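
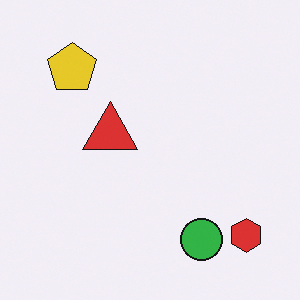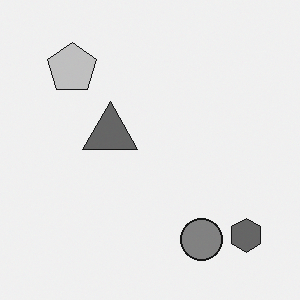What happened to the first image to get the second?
This is the original image converted to grayscale.

All color is removed — every shape is now a shade of grey.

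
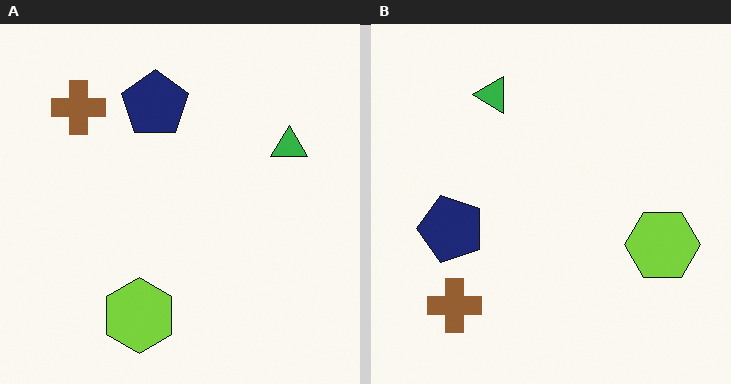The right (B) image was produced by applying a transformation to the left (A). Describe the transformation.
The image was rotated 90° counter-clockwise.

The brown cross sits in the top-left of the left (A) image and the bottom-left of the right (B) — consistent with a whole-image 90° counter-clockwise rotation.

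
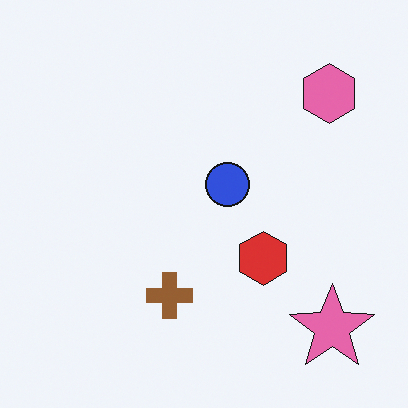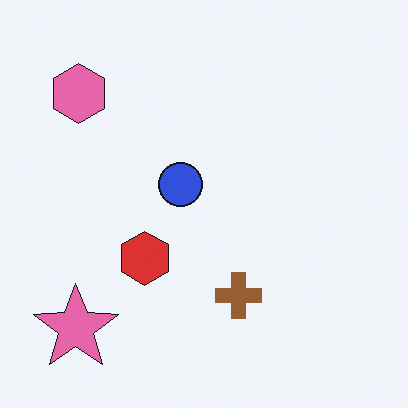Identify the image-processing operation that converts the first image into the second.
Flipped horizontally (left ↔ right).

The pink star is in the bottom-right of the first image and the bottom-left of the second — shapes on opposite sides of the vertical midline have swapped in a mirror flip.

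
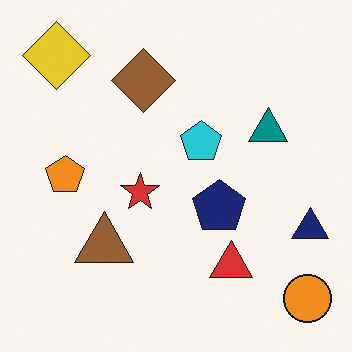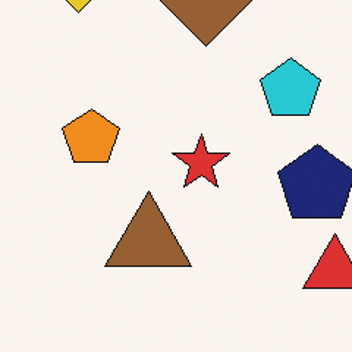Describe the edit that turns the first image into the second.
This is the original image cropped to a modestly smaller region and rescaled.

The visible shapes are larger and the field of view is narrower; shapes near the original edges may be partly or wholly outside the frame — a crop-and-rescale.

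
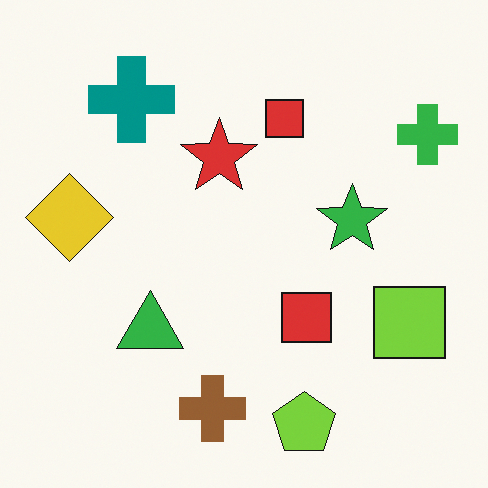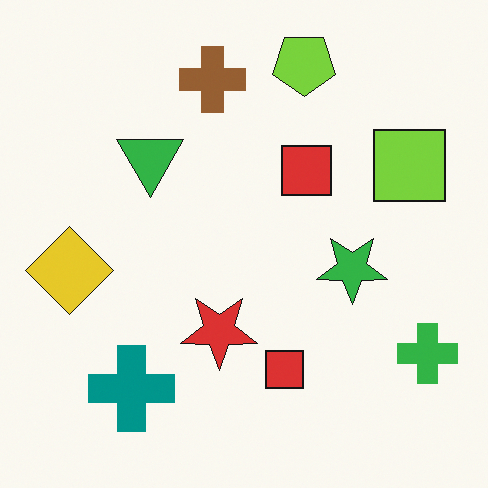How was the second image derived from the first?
Flipped vertically (top ↔ bottom).

The lime pentagon is in the bottom of the first image and the top of the second — shapes on opposite sides of the horizontal midline have swapped in a mirror flip.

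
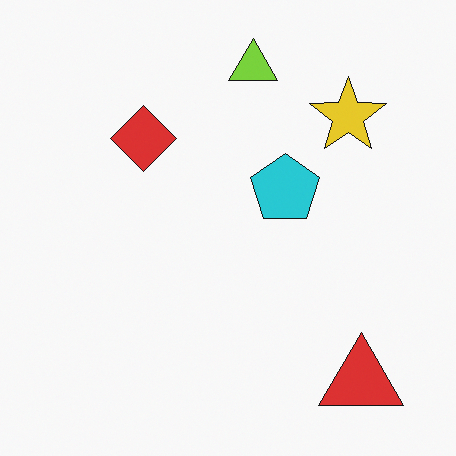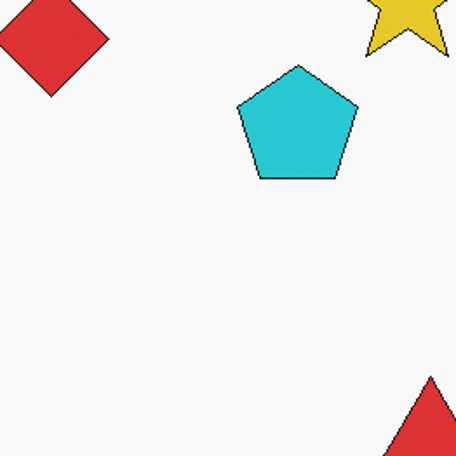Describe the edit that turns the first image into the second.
The transformation is: cropped to a noticeably smaller region and rescaled.

The visible shapes are larger and the field of view is narrower; shapes near the original edges may be partly or wholly outside the frame — a crop-and-rescale.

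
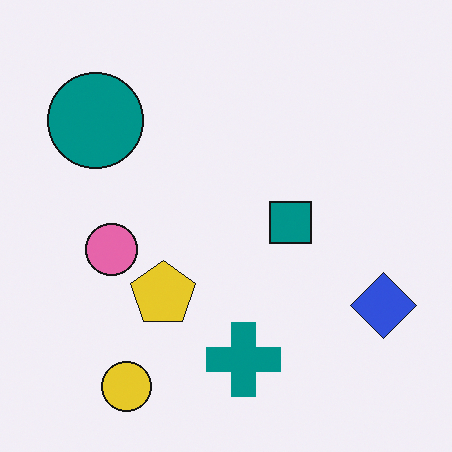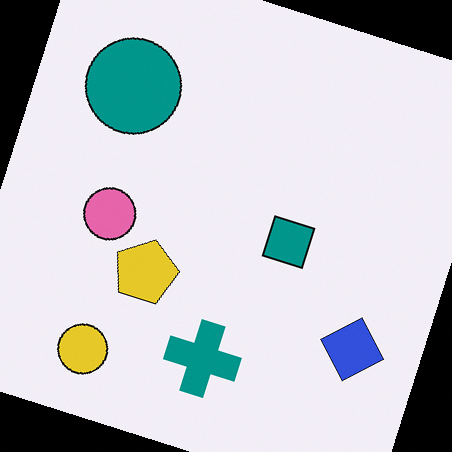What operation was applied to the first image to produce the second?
The second image is the first rotated clockwise by a clearly visible amount.

Every shape is tilted by the same angle and the image corners show triangular fill wedges — a whole-image rotation by a non-right angle.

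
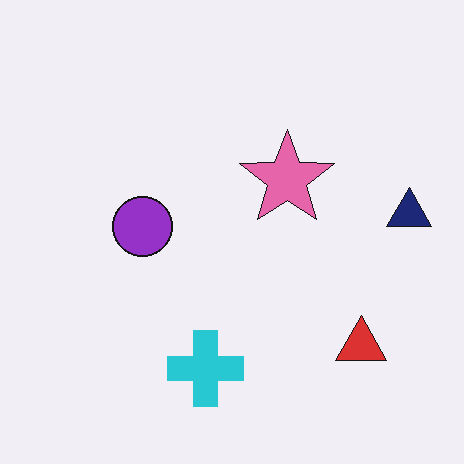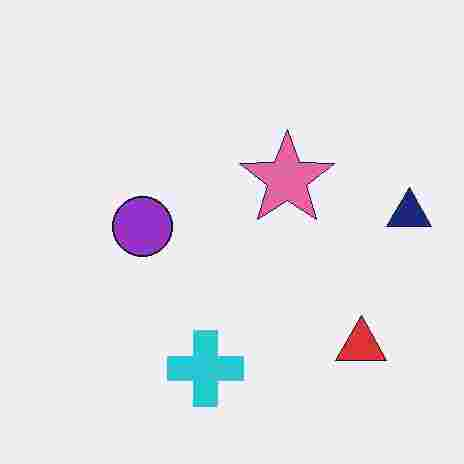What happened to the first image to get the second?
This is the original image degraded with heavy JPEG compression.

Blocky 8×8 compression artifacts appear around shape edges and the flat background shows ringing — characteristic JPEG degradation.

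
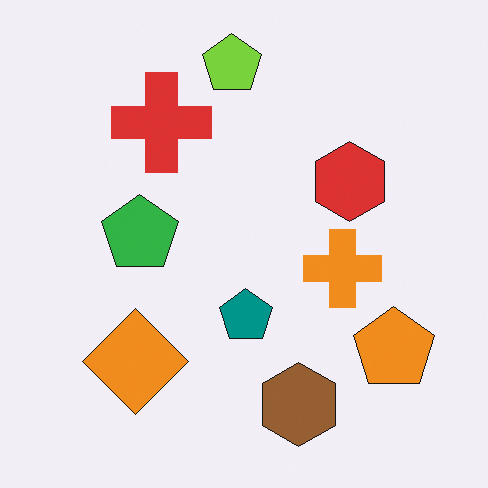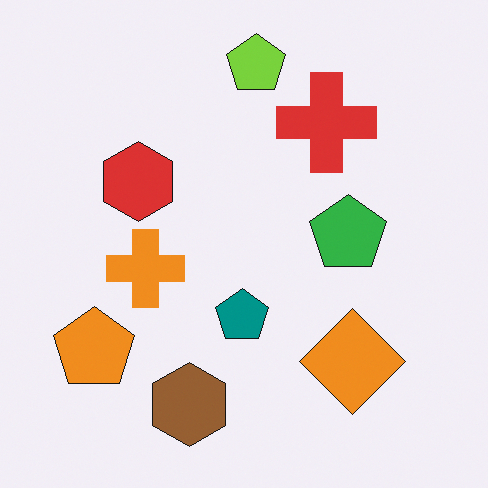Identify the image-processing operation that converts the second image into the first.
The transformation is: flipped horizontally (left ↔ right).

The orange pentagon is in the bottom-left of the second image and the bottom-right of the first — shapes on opposite sides of the vertical midline have swapped in a mirror flip.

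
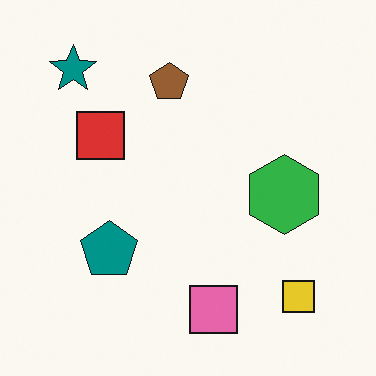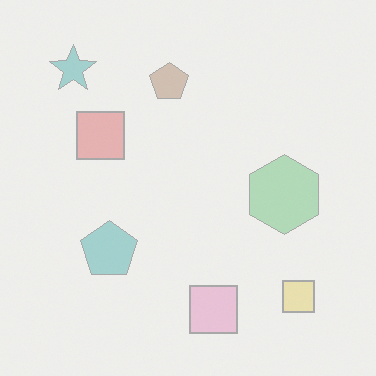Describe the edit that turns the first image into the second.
The transformation is: washed out (contrast reduced).

Tones are pushed toward mid-grey across the whole image — a global contrast change.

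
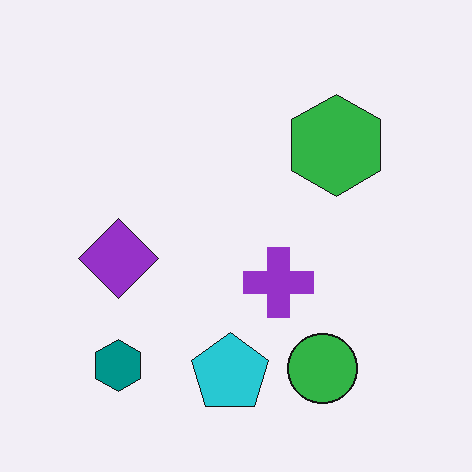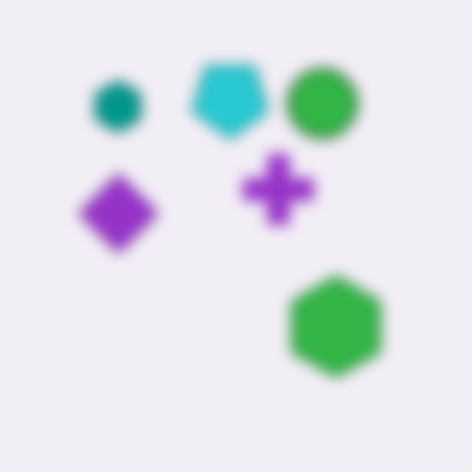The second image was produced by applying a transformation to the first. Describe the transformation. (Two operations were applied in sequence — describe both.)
This is the original image flipped vertically (top ↔ bottom), then strongly gaussian-blurred.

The cyan pentagon is in the bottom of the first image and the top of the second — shapes on opposite sides of the horizontal midline have swapped in a mirror flip. Shape edges and outlines are uniformly softened across the whole image.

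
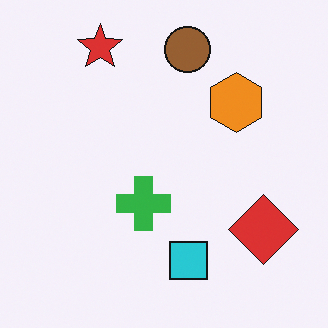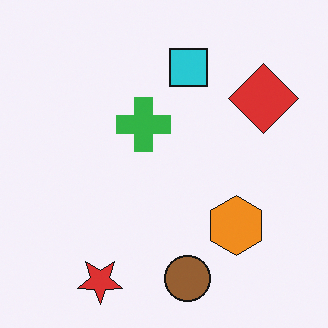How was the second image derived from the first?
This is the original image flipped vertically (top ↔ bottom).

The red star is in the top-left of the first image and the bottom-left of the second — shapes on opposite sides of the horizontal midline have swapped in a mirror flip.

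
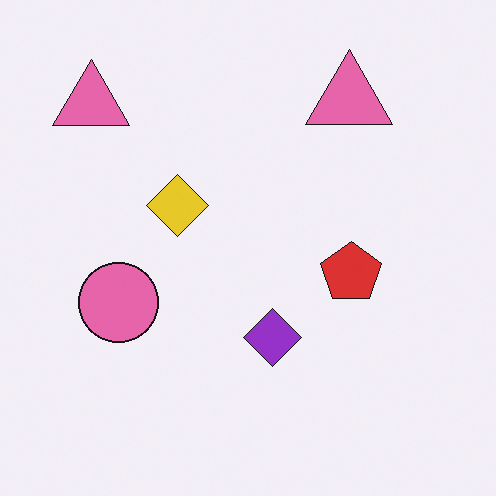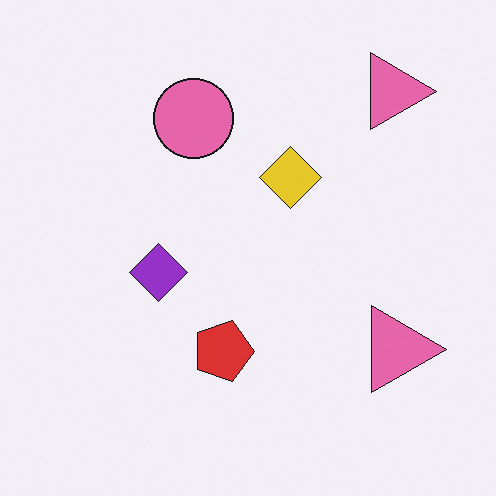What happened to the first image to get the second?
The image was rotated 90° clockwise.

The pink circle sits in the left of the first image and the top of the second — consistent with a whole-image 90° clockwise rotation.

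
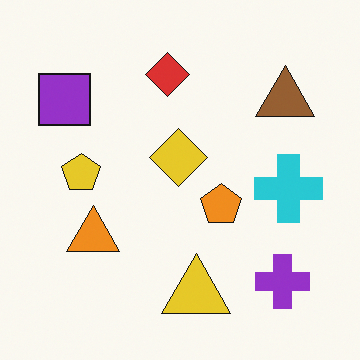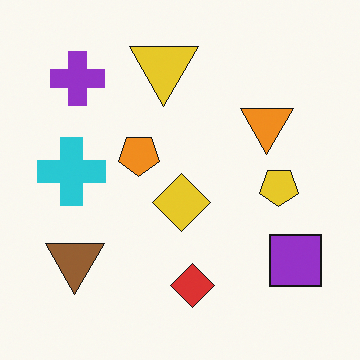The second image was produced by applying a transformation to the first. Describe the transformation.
The transformation is: rotated 180°.

The purple cross sits in the bottom-right of the first image and the top-left of the second — consistent with a whole-image 180° rotation.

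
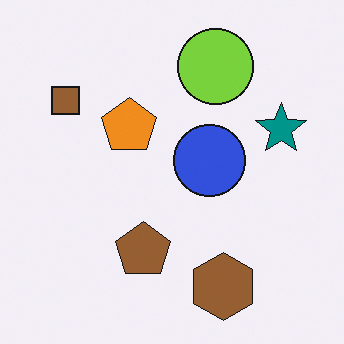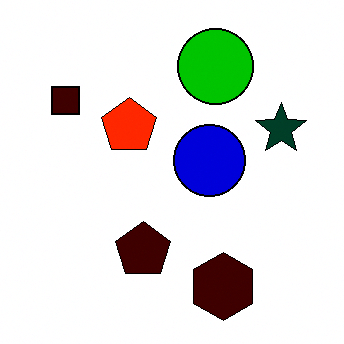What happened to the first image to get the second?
This is the original image boosted in contrast.

Tones are pushed away from mid-grey across the whole image — a global contrast change.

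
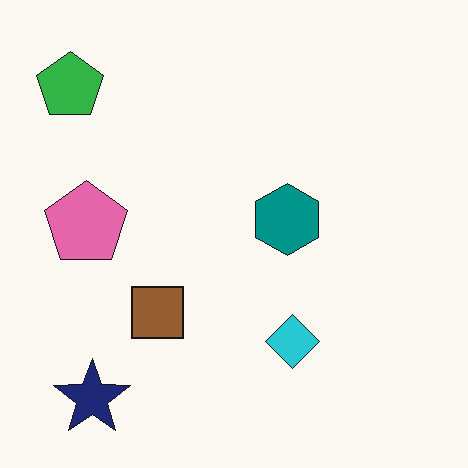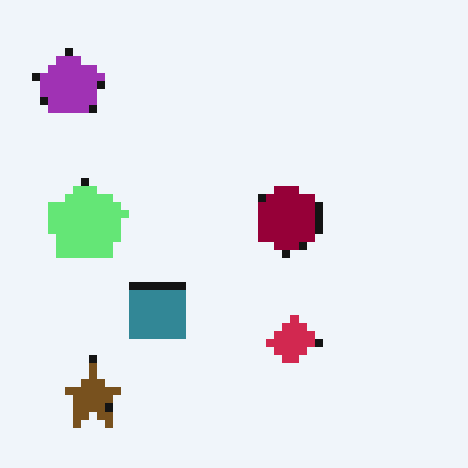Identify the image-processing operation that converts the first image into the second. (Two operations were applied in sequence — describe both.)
This is the original image pixelated into visible square blocks, then hue-shifted through roughly half the color wheel.

Shapes are reduced to large square blocks; fine edges and outlines are lost — a downscale-then-upscale (mosaic) effect. Every shape's color has rotated by the same amount around the hue wheel — a uniform hue shift.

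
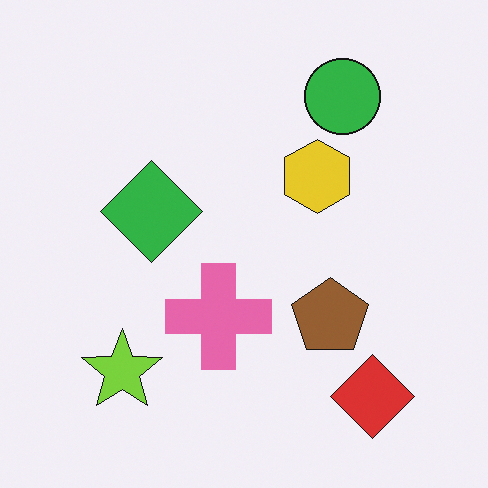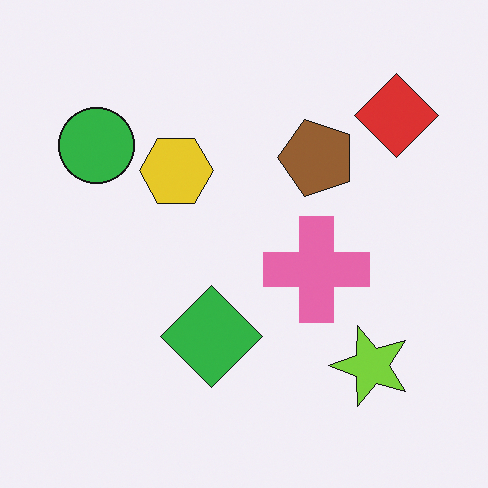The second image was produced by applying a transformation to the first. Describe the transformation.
The image was rotated 90° counter-clockwise.

The red diamond sits in the bottom-right of the first image and the top-right of the second — consistent with a whole-image 90° counter-clockwise rotation.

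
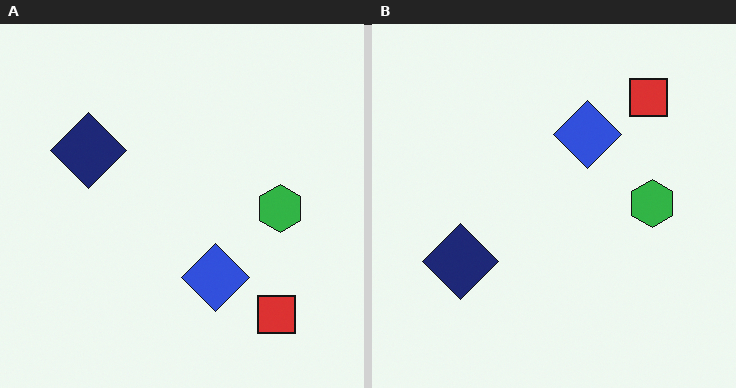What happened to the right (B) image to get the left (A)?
Flipped vertically (top ↔ bottom).

The red square is in the top-right of the right (B) image and the bottom-right of the left (A) — shapes on opposite sides of the horizontal midline have swapped in a mirror flip.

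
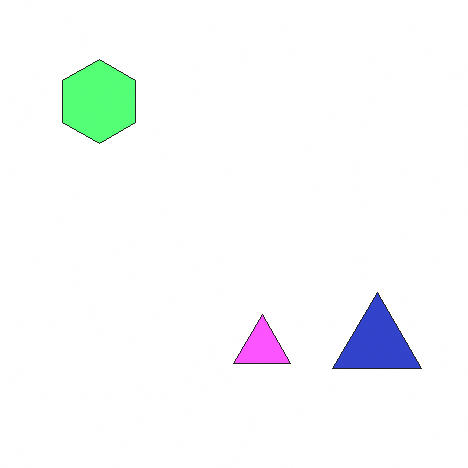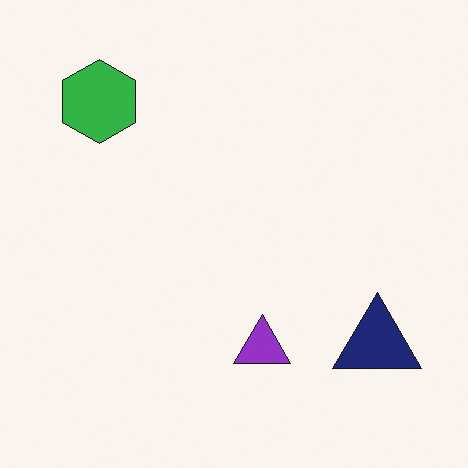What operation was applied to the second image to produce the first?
Substantially brightened.

Every pixel — background and shapes alike — is uniformly brightened.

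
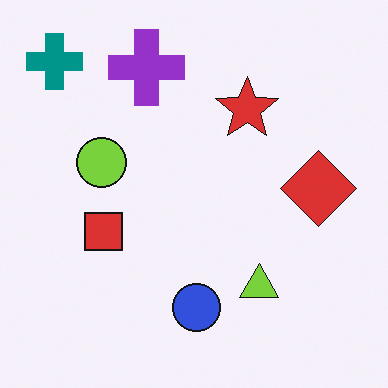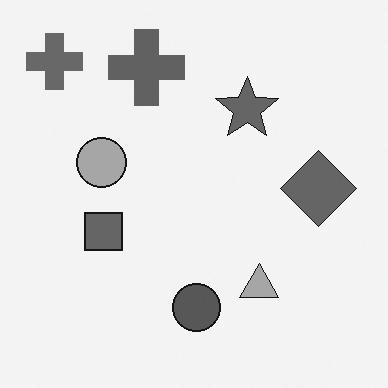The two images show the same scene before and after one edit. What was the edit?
This is the original image converted to grayscale.

All color is removed — every shape is now a shade of grey.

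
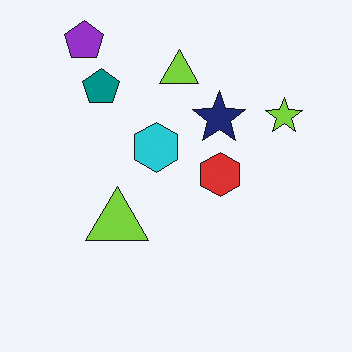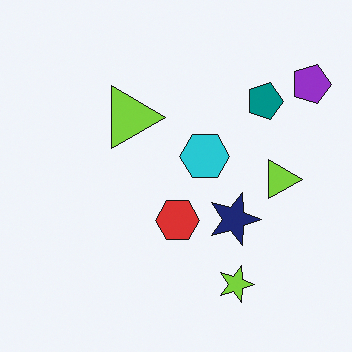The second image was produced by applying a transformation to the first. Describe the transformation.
The second image is the first rotated 90° clockwise.

The purple pentagon sits in the top-left of the first image and the top-right of the second — consistent with a whole-image 90° clockwise rotation.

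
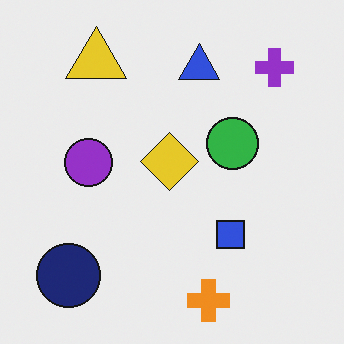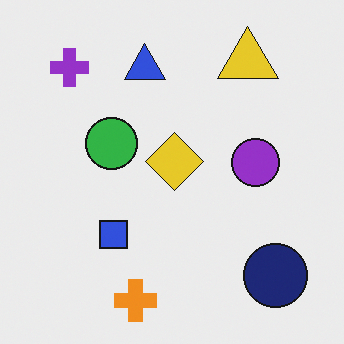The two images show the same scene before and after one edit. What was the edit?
The transformation is: flipped horizontally (left ↔ right).

The navy circle is in the bottom-left of the first image and the bottom-right of the second — shapes on opposite sides of the vertical midline have swapped in a mirror flip.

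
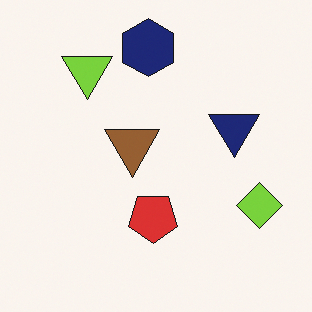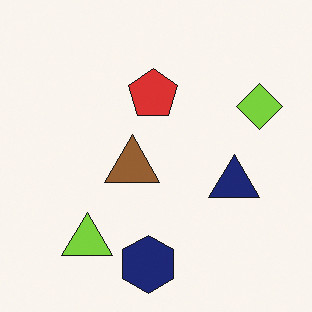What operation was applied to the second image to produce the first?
The image was flipped vertically (top ↔ bottom).

The navy hexagon is in the bottom of the second image and the top of the first — shapes on opposite sides of the horizontal midline have swapped in a mirror flip.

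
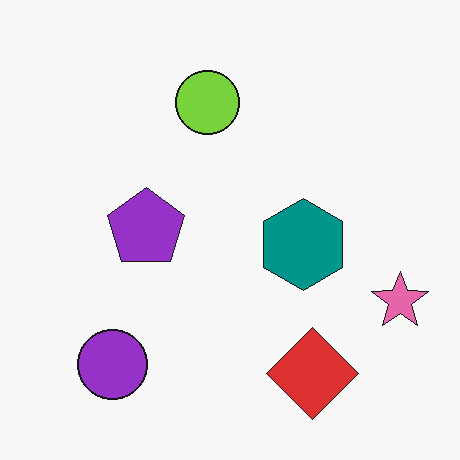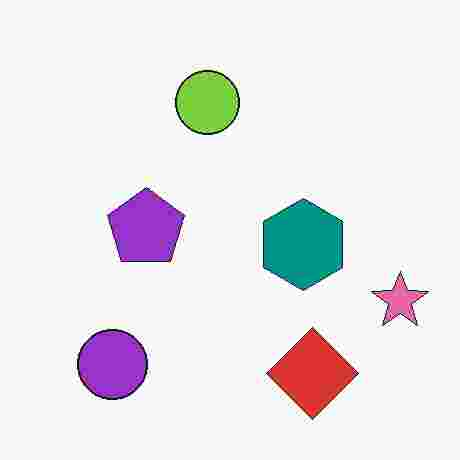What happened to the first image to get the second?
It was heavily JPEG-compressed with obvious blocking artifacts.

Blocky 8×8 compression artifacts appear around shape edges and the flat background shows ringing — characteristic JPEG degradation.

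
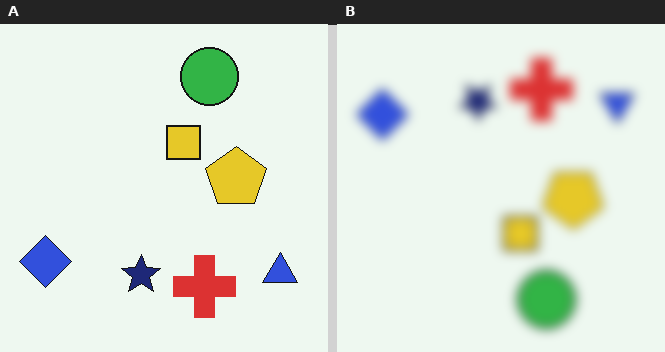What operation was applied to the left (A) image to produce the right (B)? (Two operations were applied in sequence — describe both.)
Flipped vertically (top ↔ bottom), then heavily blurred.

The green circle is in the top of the left (A) image and the bottom of the right (B) — shapes on opposite sides of the horizontal midline have swapped in a mirror flip. Shape edges and outlines are uniformly softened across the whole image.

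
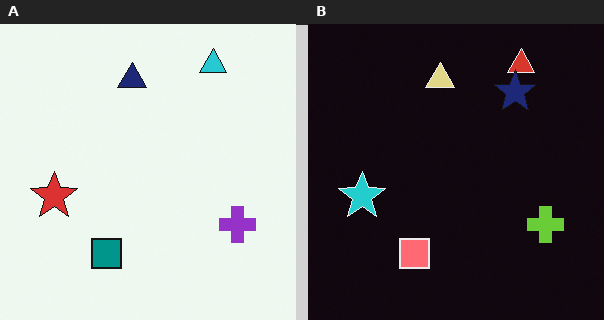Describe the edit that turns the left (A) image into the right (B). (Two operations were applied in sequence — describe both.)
The transformation is: color-inverted (negative), then overlaid with an additional navy star.

The light background has become dark and every shape's color is its complement — a photographic negative. A navy star appears in the right (B) image that is absent from the left (A).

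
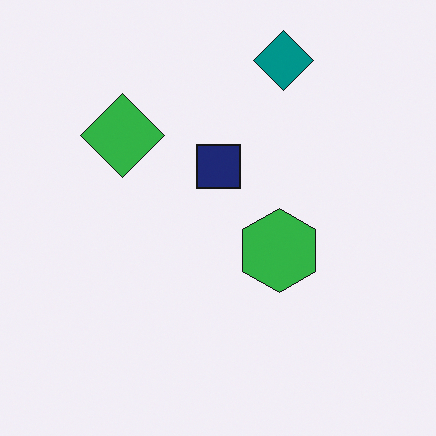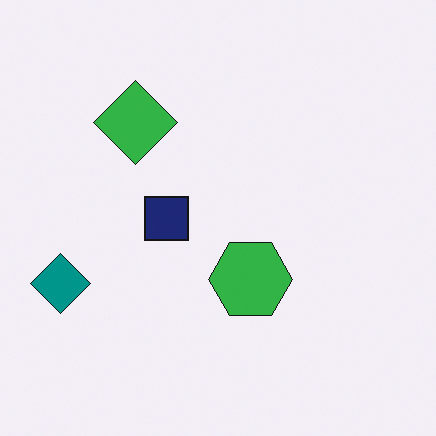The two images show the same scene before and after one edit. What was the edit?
The second image is the first transposed (reflected across the top-left ↔ bottom-right diagonal).

Shapes have swapped their row and column positions — what was in the top-right is now in the bottom-left — a diagonal reflection.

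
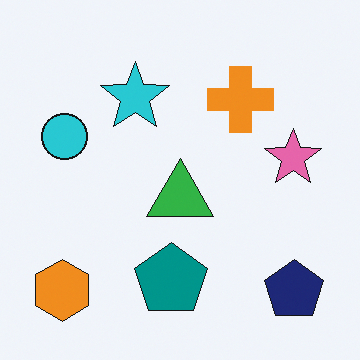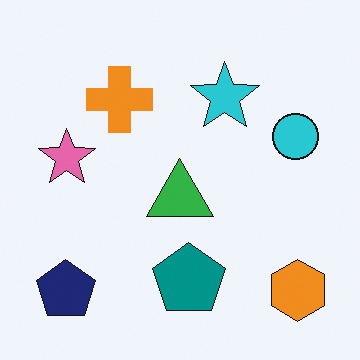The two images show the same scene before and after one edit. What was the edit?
The image was flipped horizontally (left ↔ right).

The orange hexagon is in the bottom-left of the first image and the bottom-right of the second — shapes on opposite sides of the vertical midline have swapped in a mirror flip.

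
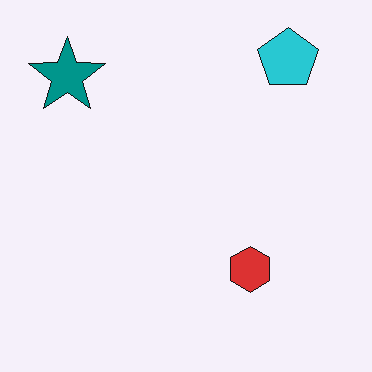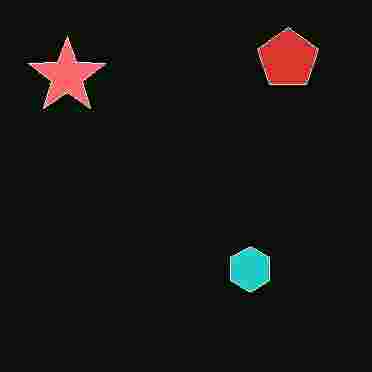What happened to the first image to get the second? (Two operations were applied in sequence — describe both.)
The image was degraded with heavy JPEG compression, then color-inverted (negative).

Blocky 8×8 compression artifacts appear around shape edges and the flat background shows ringing — characteristic JPEG degradation. The light background has become dark and every shape's color is its complement — a photographic negative.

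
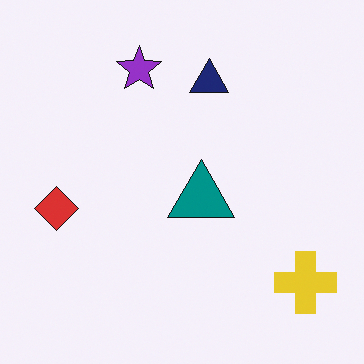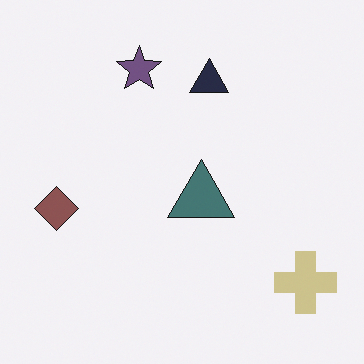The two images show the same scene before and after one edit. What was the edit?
The transformation is: made much more muted (saturation change).

All colors are more muted and greyish — a global saturation change.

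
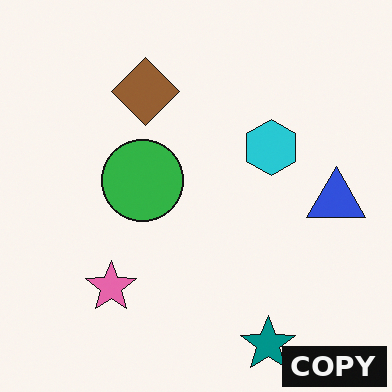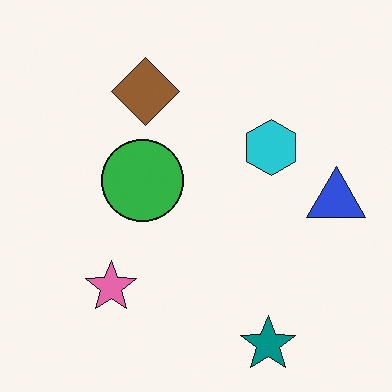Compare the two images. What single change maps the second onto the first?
This is the original image watermarked with the text "COPY" in the lower-right corner.

A dark label reading "COPY" appears in the lower-right corner.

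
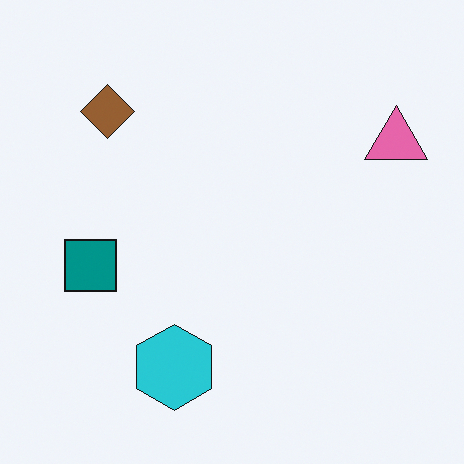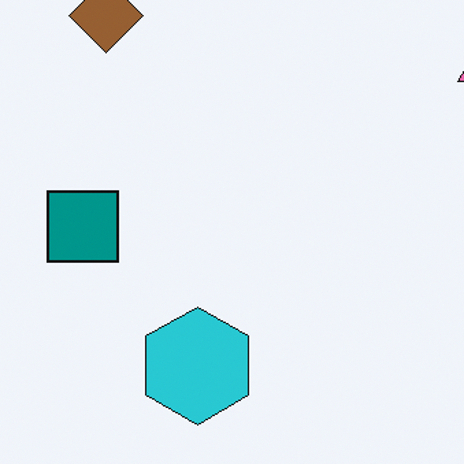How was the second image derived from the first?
The image was cropped slightly and scaled back up.

The visible shapes are larger and the field of view is narrower; shapes near the original edges may be partly or wholly outside the frame — a crop-and-rescale.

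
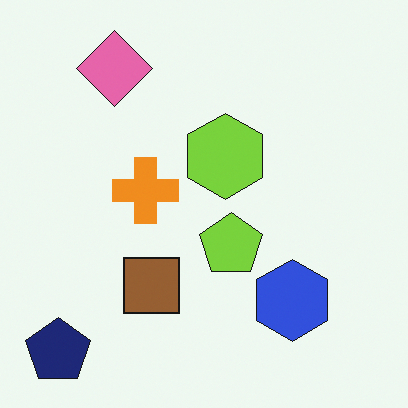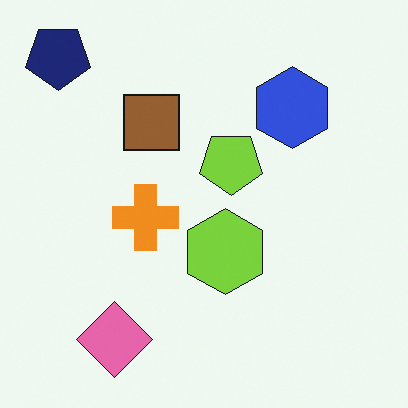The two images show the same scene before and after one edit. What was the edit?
This is the original image flipped vertically (top ↔ bottom).

The navy pentagon is in the bottom-left of the first image and the top-left of the second — shapes on opposite sides of the horizontal midline have swapped in a mirror flip.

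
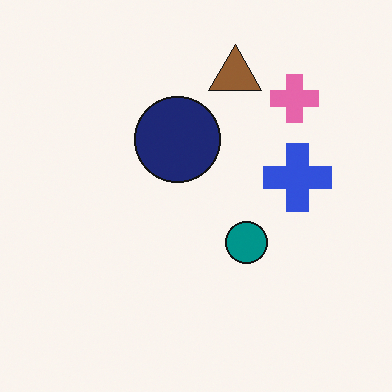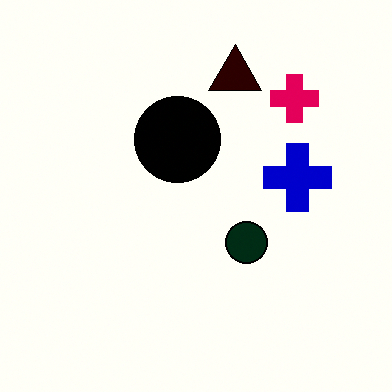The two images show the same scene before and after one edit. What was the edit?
The image was boosted in contrast.

Tones are pushed away from mid-grey across the whole image — a global contrast change.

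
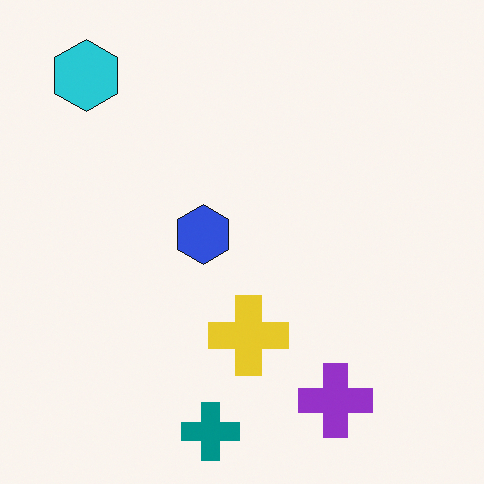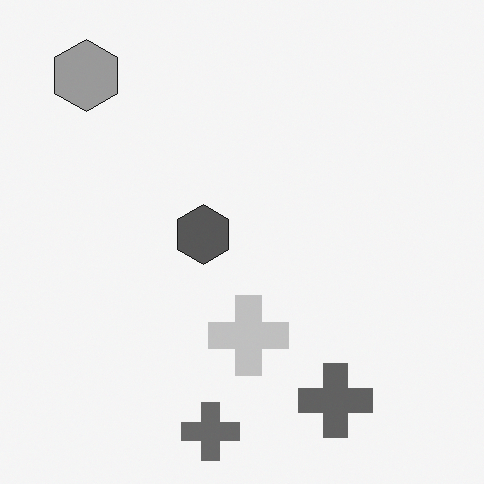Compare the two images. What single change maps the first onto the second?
The transformation is: converted to grayscale.

All color is removed — every shape is now a shade of grey.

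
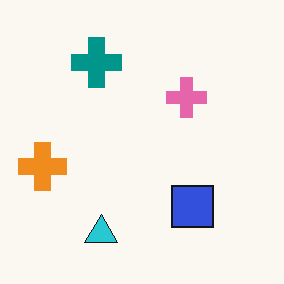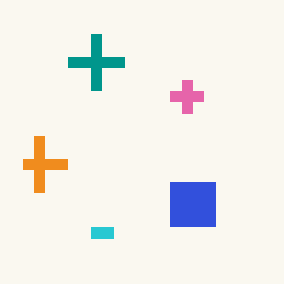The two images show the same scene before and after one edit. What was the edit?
This is the original image heavily pixelated into large blocks.

Shapes are reduced to large square blocks; fine edges and outlines are lost — a downscale-then-upscale (mosaic) effect.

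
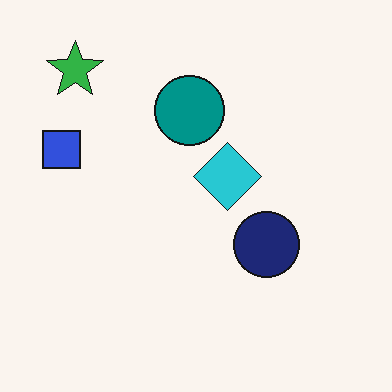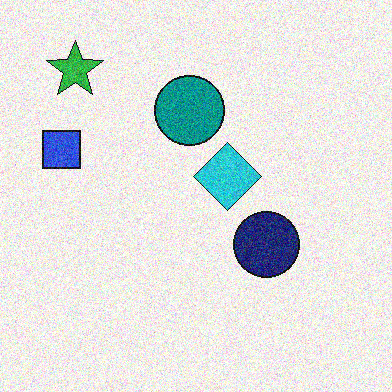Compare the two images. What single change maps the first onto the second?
The second image is the first degraded with moderate additive noise.

Random speckle covers the whole image, including the flat background.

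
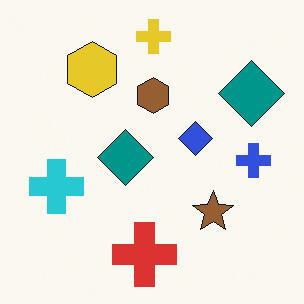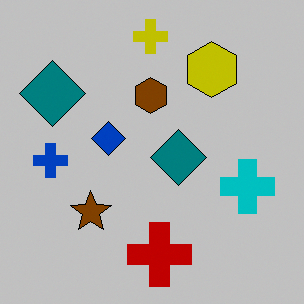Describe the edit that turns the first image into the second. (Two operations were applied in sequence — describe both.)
The transformation is: flipped horizontally (left ↔ right), then aggressively posterized.

The blue cross is in the right of the first image and the left of the second — shapes on opposite sides of the vertical midline have swapped in a mirror flip. Each flat color has snapped to a coarser quantized level — most visibly, the near-white background has dropped to a flat grey.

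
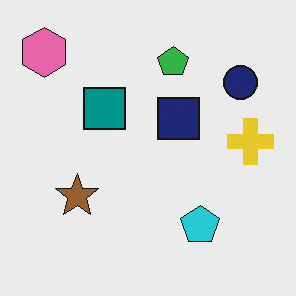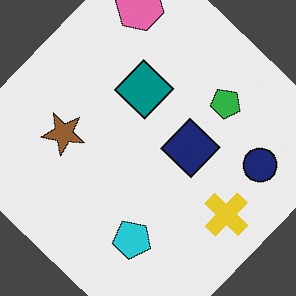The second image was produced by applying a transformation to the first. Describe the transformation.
Rotated clockwise by a large amount — several tens of degrees.

Every shape is tilted by the same angle and the image corners show triangular fill wedges — a whole-image rotation by a non-right angle.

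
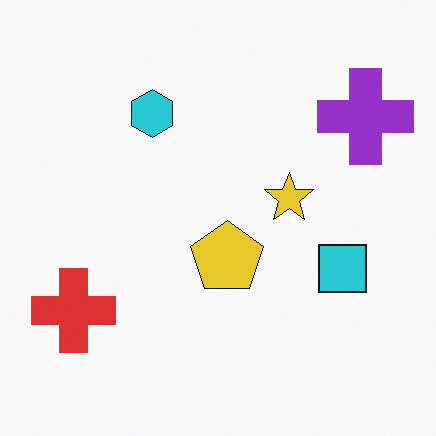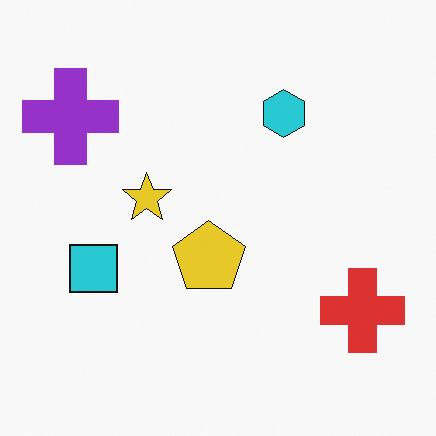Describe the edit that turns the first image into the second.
It was flipped horizontally (left ↔ right).

The purple cross is in the top-right of the first image and the top-left of the second — shapes on opposite sides of the vertical midline have swapped in a mirror flip.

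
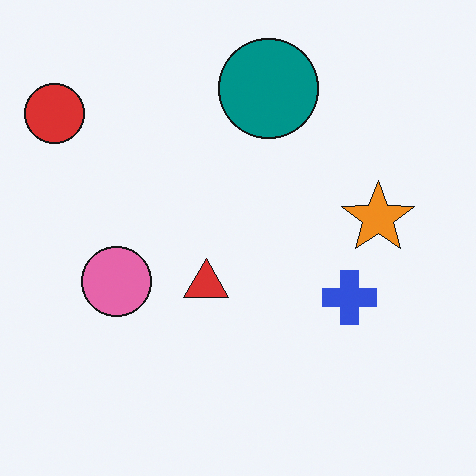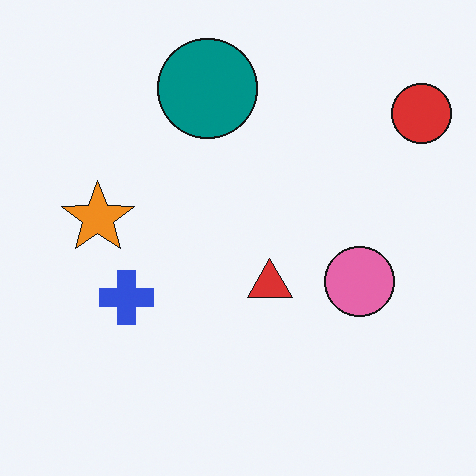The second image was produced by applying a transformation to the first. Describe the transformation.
This is the original image flipped horizontally (left ↔ right).

The red circle is in the top-left of the first image and the top-right of the second — shapes on opposite sides of the vertical midline have swapped in a mirror flip.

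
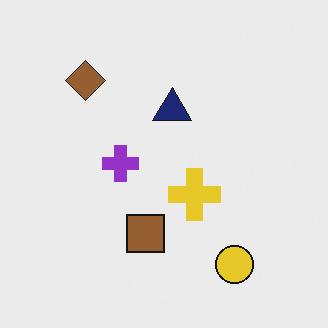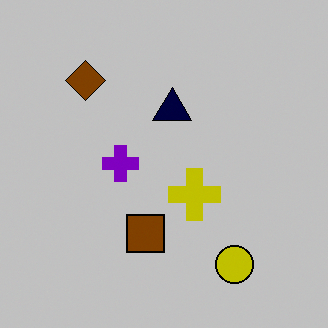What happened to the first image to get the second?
Heavily posterized to just a handful of flat colors.

Each flat color has snapped to a coarser quantized level — most visibly, the near-white background has dropped to a flat grey.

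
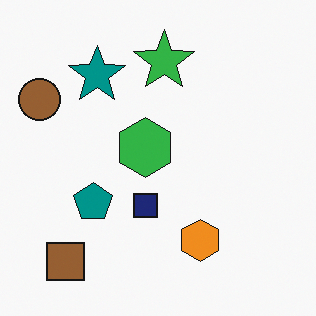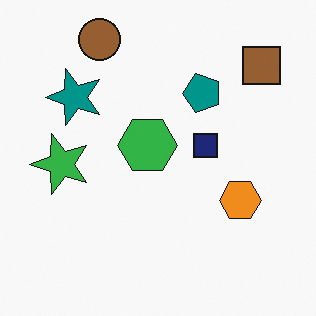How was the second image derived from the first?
The image was transposed (reflected across the top-left ↔ bottom-right diagonal).

Shapes have swapped their row and column positions — what was in the top-right is now in the bottom-left — a diagonal reflection.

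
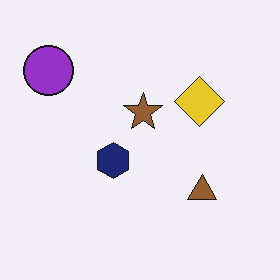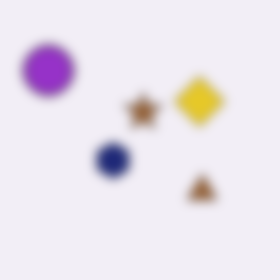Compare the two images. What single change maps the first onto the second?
The second image is the first strongly gaussian-blurred.

Shape edges and outlines are uniformly softened across the whole image.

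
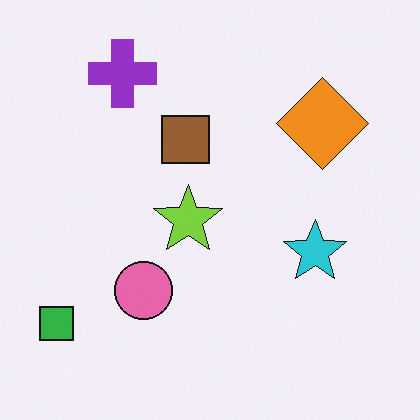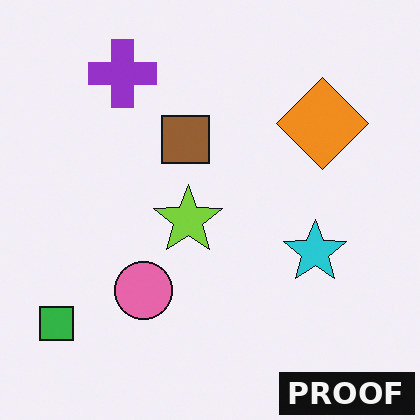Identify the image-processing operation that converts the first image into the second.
The transformation is: watermarked with the text "PROOF" in the lower-right corner.

A dark label reading "PROOF" appears in the lower-right corner.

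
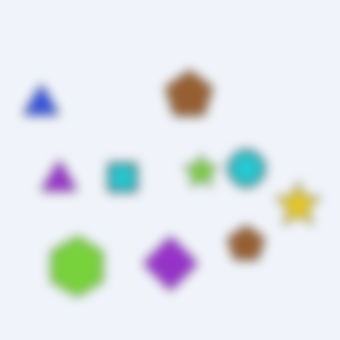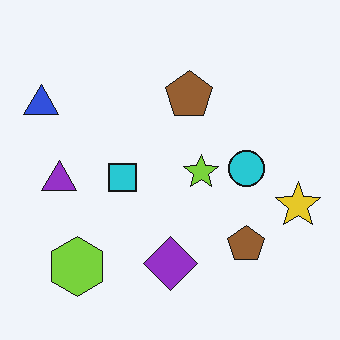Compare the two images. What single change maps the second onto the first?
The first image is the second heavily blurred.

Shape edges and outlines are uniformly softened across the whole image.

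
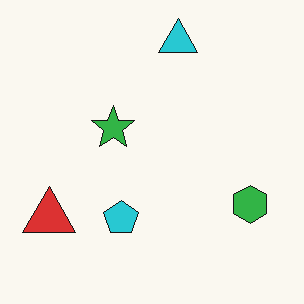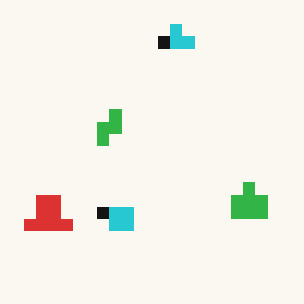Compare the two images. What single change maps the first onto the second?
The second image is the first heavily pixelated into large blocks.

Shapes are reduced to large square blocks; fine edges and outlines are lost — a downscale-then-upscale (mosaic) effect.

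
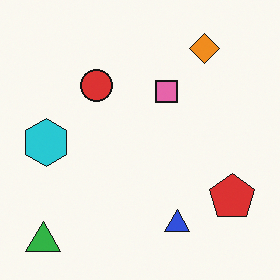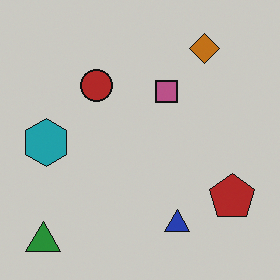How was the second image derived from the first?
This is the original image slightly darkened.

Every pixel — background and shapes alike — is uniformly darkened.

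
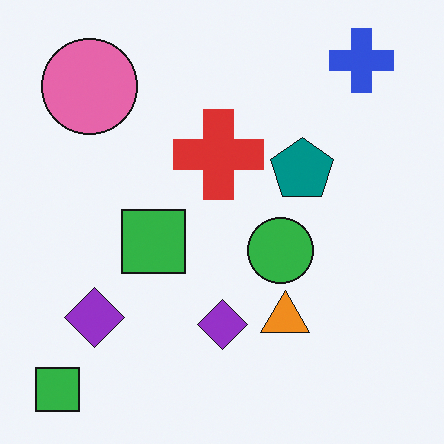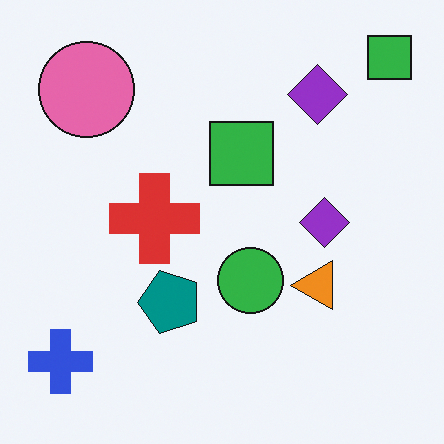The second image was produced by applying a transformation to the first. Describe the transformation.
This is the original image transposed (reflected across the top-left ↔ bottom-right diagonal).

Shapes have swapped their row and column positions — what was in the top-right is now in the bottom-left — a diagonal reflection.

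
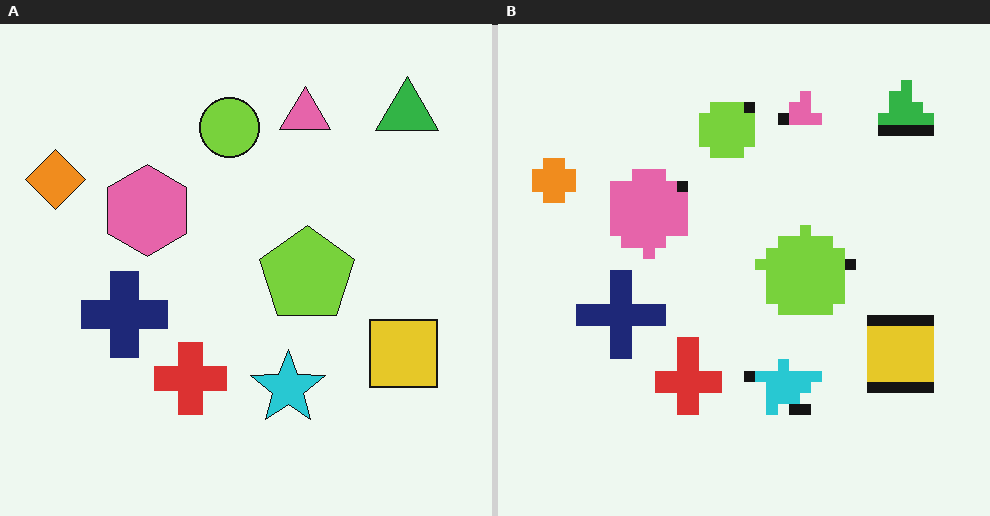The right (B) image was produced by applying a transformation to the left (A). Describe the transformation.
The right (B) image is the left (A) coarsely pixelated.

Shapes are reduced to large square blocks; fine edges and outlines are lost — a downscale-then-upscale (mosaic) effect.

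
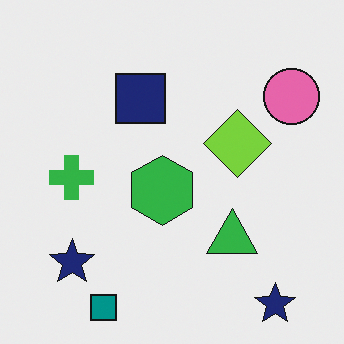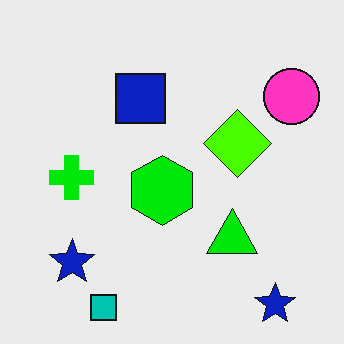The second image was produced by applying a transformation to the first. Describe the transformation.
The image was heavily oversaturated.

All colors are more vivid — a global saturation change.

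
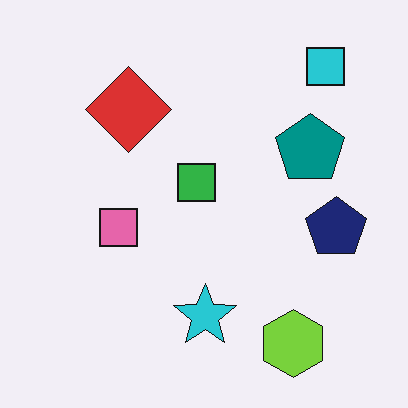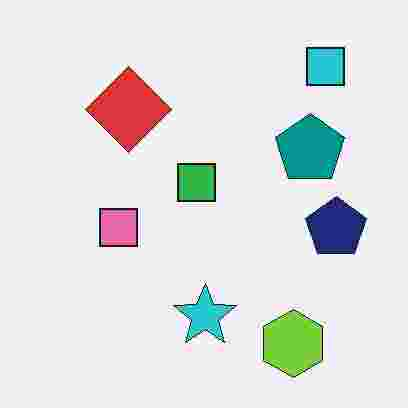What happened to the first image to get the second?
This is the original image heavily JPEG-compressed with obvious blocking artifacts.

Blocky 8×8 compression artifacts appear around shape edges and the flat background shows ringing — characteristic JPEG degradation.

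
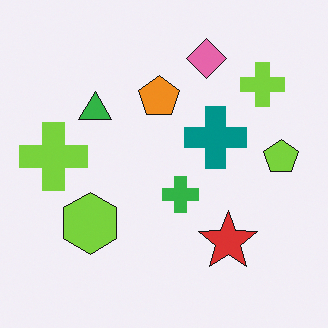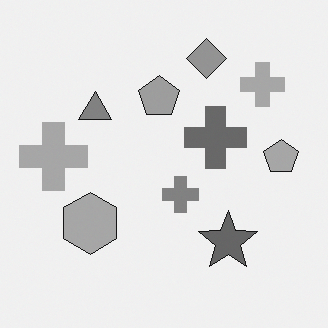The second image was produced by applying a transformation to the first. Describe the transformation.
It was converted to grayscale.

All color is removed — every shape is now a shade of grey.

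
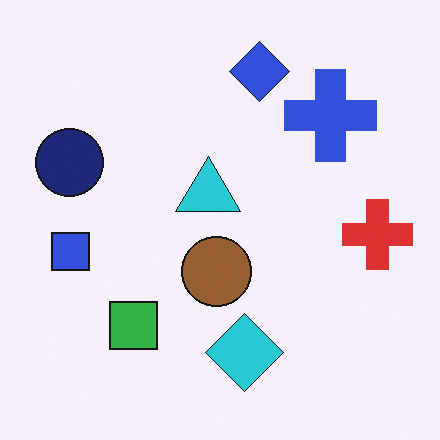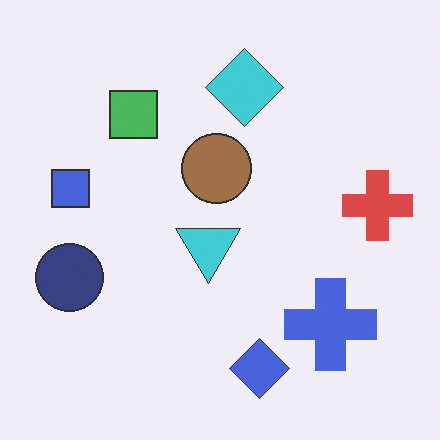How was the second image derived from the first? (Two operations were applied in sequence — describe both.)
It was flipped vertically (top ↔ bottom), then given slightly reduced contrast.

The blue diamond is in the top of the first image and the bottom of the second — shapes on opposite sides of the horizontal midline have swapped in a mirror flip. Tones are pushed toward mid-grey across the whole image — a global contrast change.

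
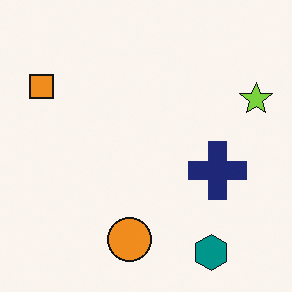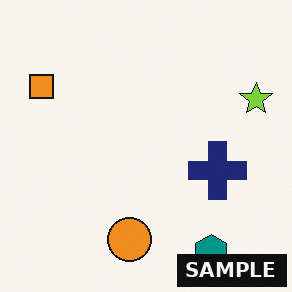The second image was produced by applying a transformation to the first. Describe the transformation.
The transformation is: watermarked with the text "SAMPLE" in the lower-right corner.

A dark label reading "SAMPLE" appears in the lower-right corner.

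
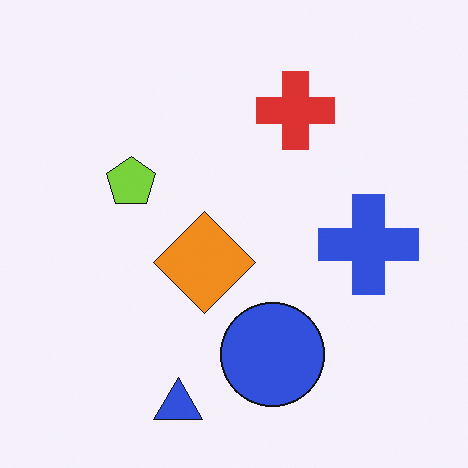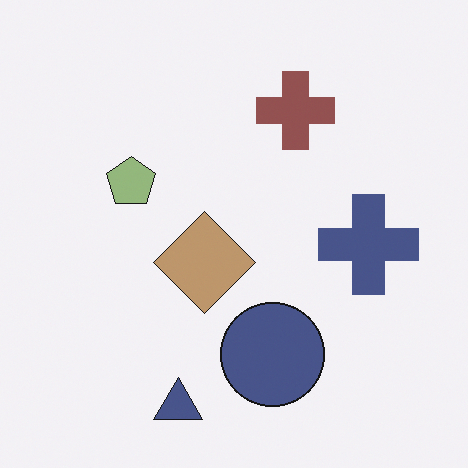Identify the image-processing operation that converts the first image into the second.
The image was made much more muted (saturation change).

All colors are more muted and greyish — a global saturation change.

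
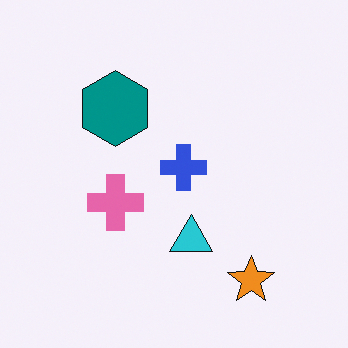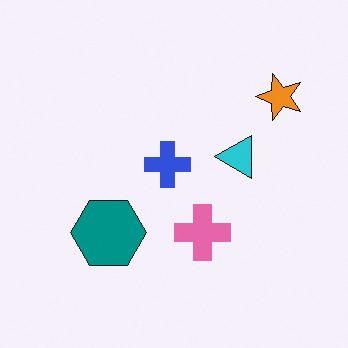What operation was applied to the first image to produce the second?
The second image is the first rotated 90° counter-clockwise.

The orange star sits in the bottom-right of the first image and the top-right of the second — consistent with a whole-image 90° counter-clockwise rotation.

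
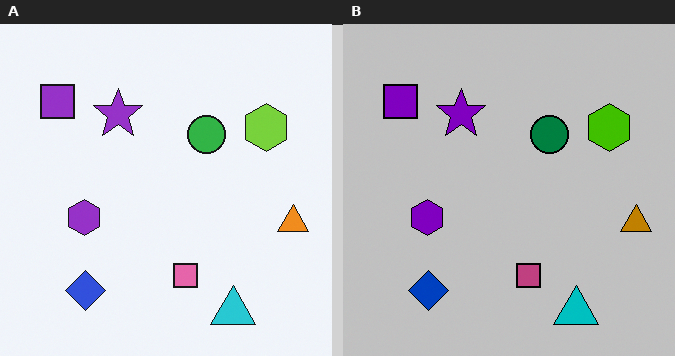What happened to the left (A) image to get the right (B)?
The right (B) image is the left (A) aggressively posterized.

Each flat color has snapped to a coarser quantized level — most visibly, the near-white background has dropped to a flat grey.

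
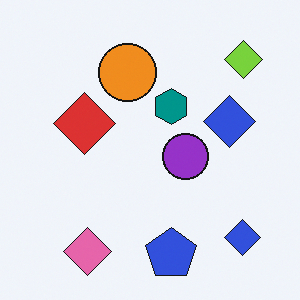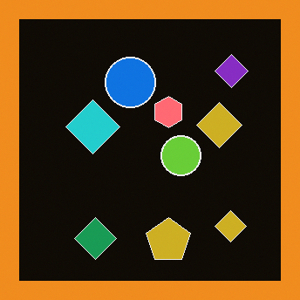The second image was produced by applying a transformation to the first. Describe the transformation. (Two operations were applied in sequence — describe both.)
Color-inverted (negative), then framed with a orange border.

The light background has become dark and every shape's color is its complement — a photographic negative. A solid orange frame runs around the edge of the second image, with the content slightly shrunk inside it.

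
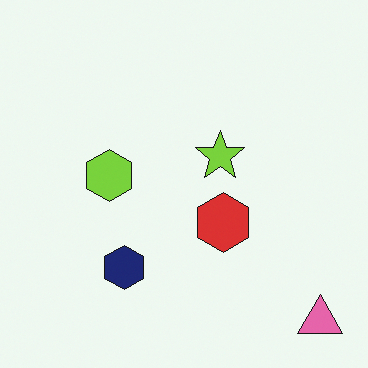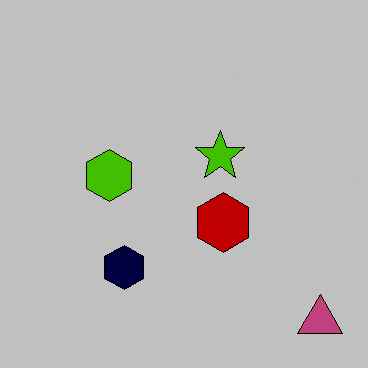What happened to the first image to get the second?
The image was heavily posterized to just a handful of flat colors.

Each flat color has snapped to a coarser quantized level — most visibly, the near-white background has dropped to a flat grey.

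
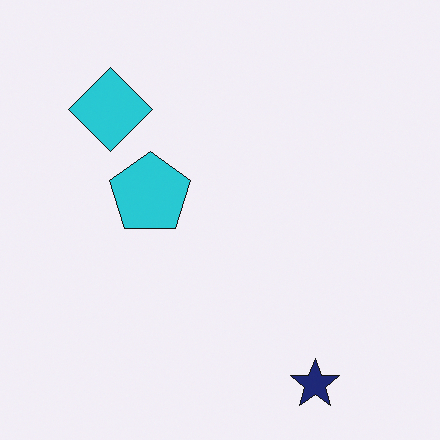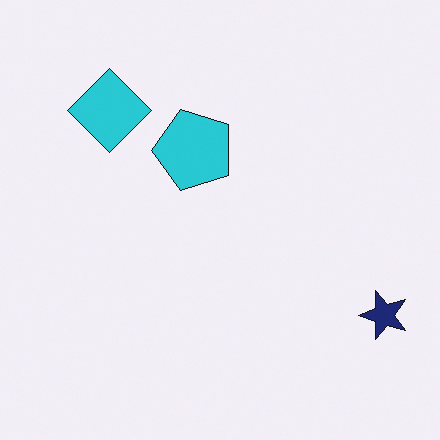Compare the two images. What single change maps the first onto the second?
It was transposed (reflected across the top-left ↔ bottom-right diagonal).

Shapes have swapped their row and column positions — what was in the top-right is now in the bottom-left — a diagonal reflection.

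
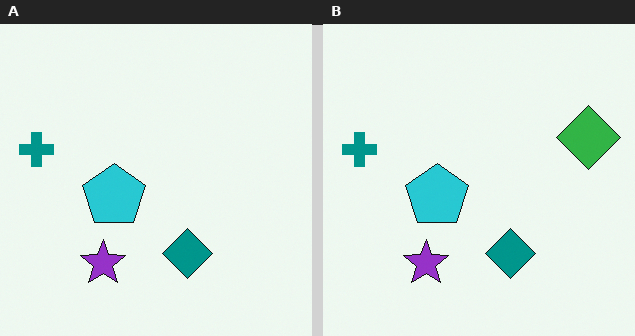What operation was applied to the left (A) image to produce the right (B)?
Overlaid with an additional green diamond.

A green diamond appears in the right (B) image that is absent from the left (A).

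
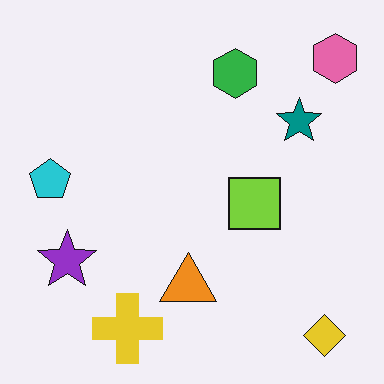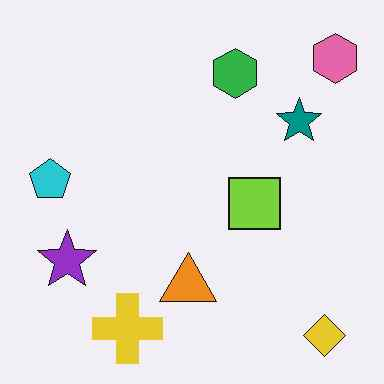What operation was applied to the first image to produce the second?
The second image is the first JPEG-compressed with visible artifacts.

Blocky 8×8 compression artifacts appear around shape edges and the flat background shows ringing — characteristic JPEG degradation.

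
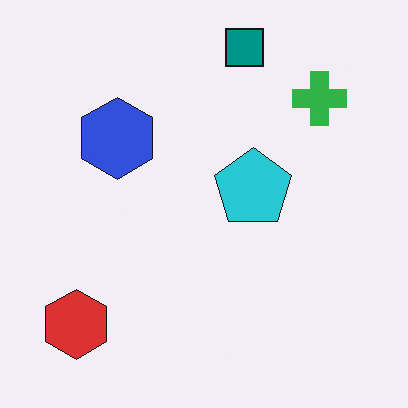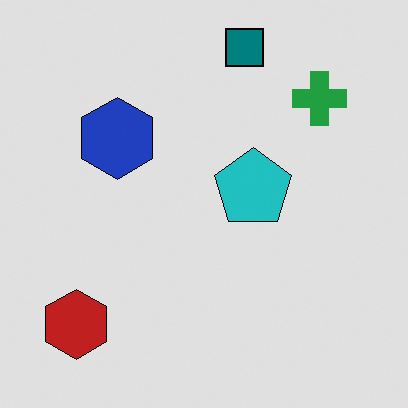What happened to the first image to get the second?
The image was moderately posterized.

Each flat color has snapped to a coarser quantized level — most visibly, the near-white background has dropped to a flat grey.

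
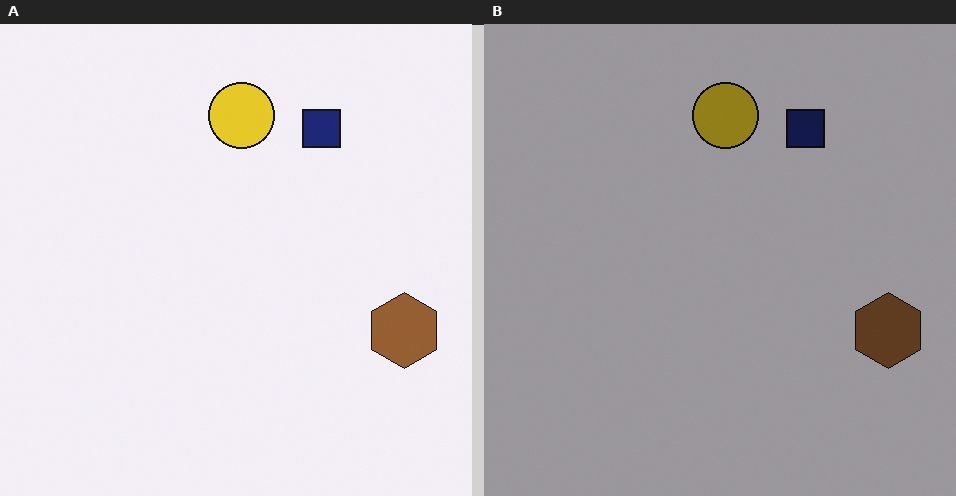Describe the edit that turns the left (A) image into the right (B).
The image was noticeably darkened.

Every pixel — background and shapes alike — is uniformly darkened.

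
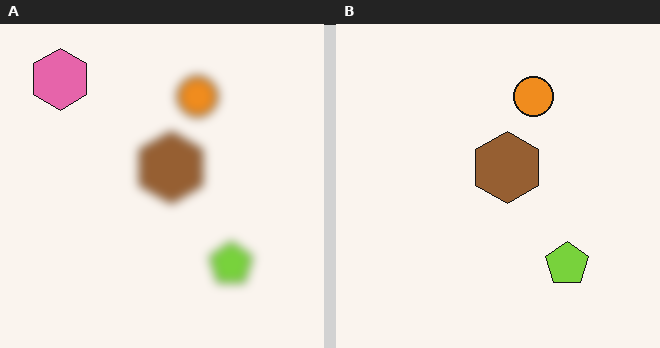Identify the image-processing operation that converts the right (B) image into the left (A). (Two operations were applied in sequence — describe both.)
This is the original image strongly gaussian-blurred, then overlaid with an additional pink hexagon.

Shape edges and outlines are uniformly softened across the whole image. A pink hexagon appears in the left (A) image that is absent from the right (B).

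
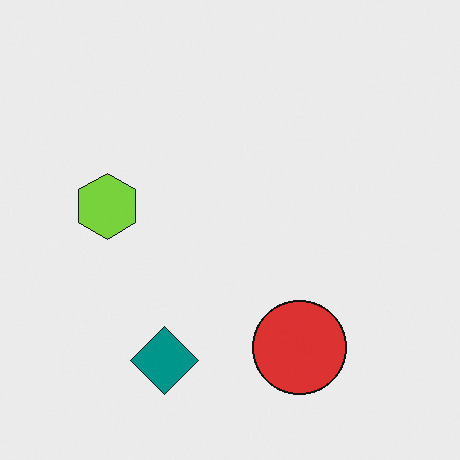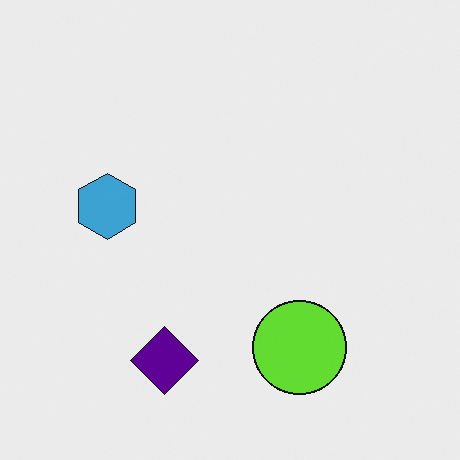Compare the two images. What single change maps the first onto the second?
It was hue-shifted through roughly a third of the color wheel.

Every shape's color has rotated by the same amount around the hue wheel — a uniform hue shift.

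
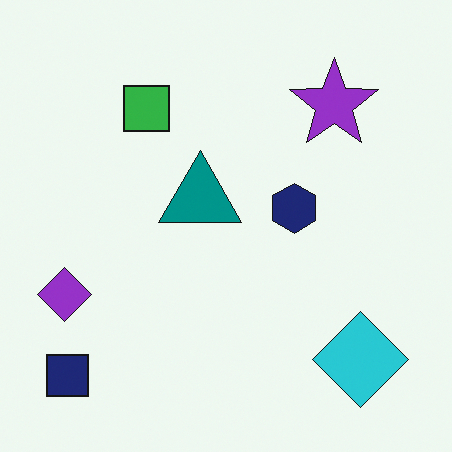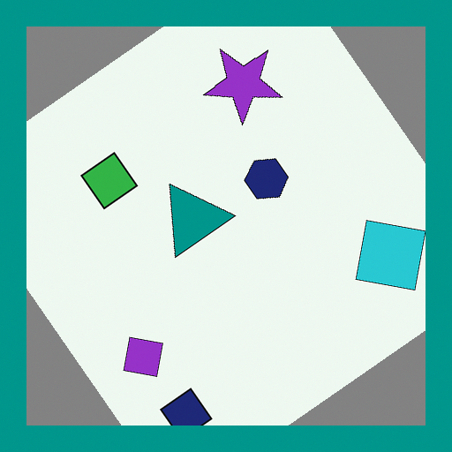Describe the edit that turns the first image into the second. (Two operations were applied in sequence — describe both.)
The image was rotated counter-clockwise by a large amount — several tens of degrees, then framed with a teal border.

Every shape is tilted by the same angle and the image corners show triangular fill wedges — a whole-image rotation by a non-right angle. A solid teal frame runs around the edge of the second image, with the content slightly shrunk inside it.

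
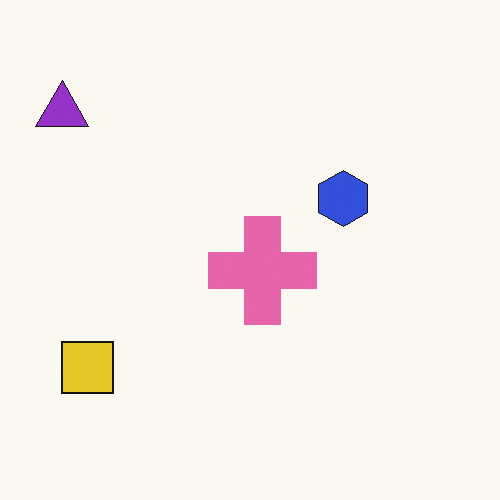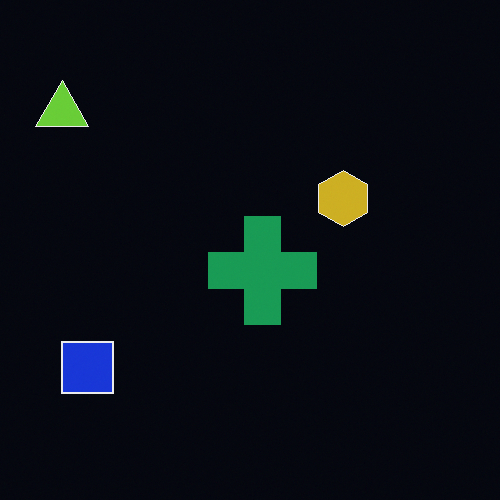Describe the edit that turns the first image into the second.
This is the original image color-inverted (negative).

The light background has become dark and every shape's color is its complement — a photographic negative.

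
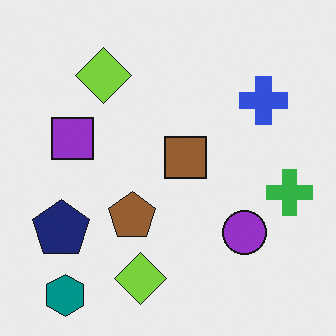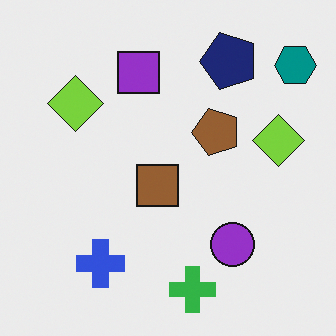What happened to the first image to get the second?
The image was transposed (reflected across the top-left ↔ bottom-right diagonal).

Shapes have swapped their row and column positions — what was in the top-right is now in the bottom-left — a diagonal reflection.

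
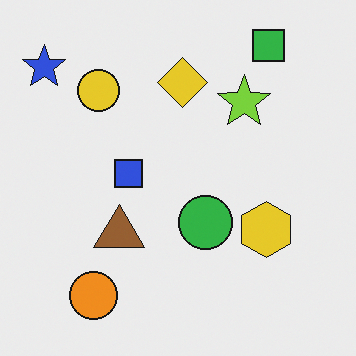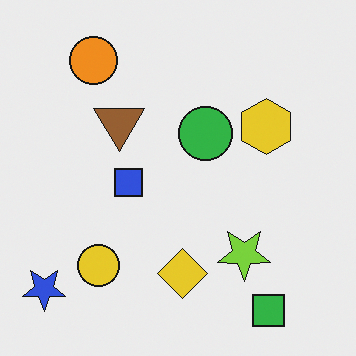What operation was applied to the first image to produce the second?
The second image is the first flipped vertically (top ↔ bottom).

The green square is in the top-right of the first image and the bottom-right of the second — shapes on opposite sides of the horizontal midline have swapped in a mirror flip.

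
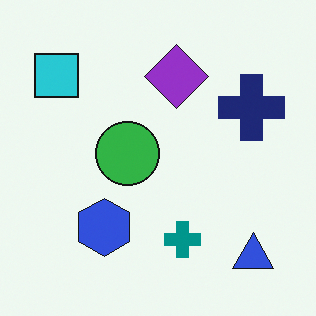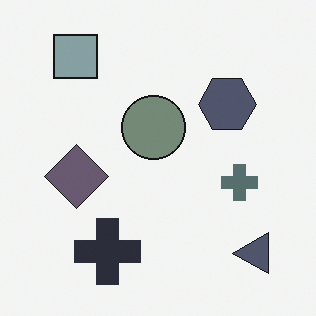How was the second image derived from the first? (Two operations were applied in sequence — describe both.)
The image was heavily desaturated, then transposed (reflected across the top-left ↔ bottom-right diagonal).

All colors are more muted and greyish — a global saturation change. Shapes have swapped their row and column positions — what was in the top-right is now in the bottom-left — a diagonal reflection.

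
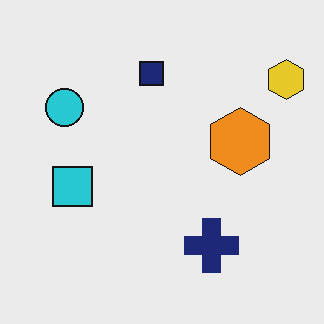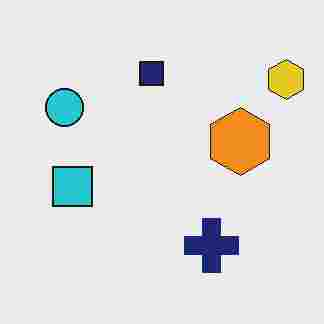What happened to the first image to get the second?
It was degraded with heavy JPEG compression.

Blocky 8×8 compression artifacts appear around shape edges and the flat background shows ringing — characteristic JPEG degradation.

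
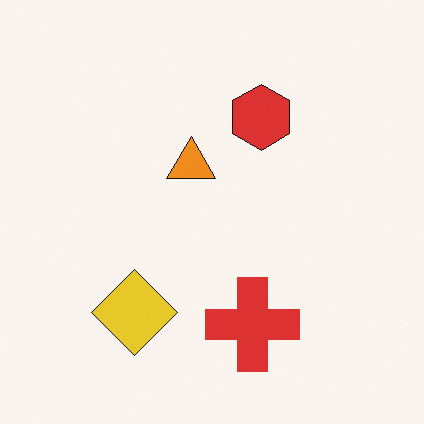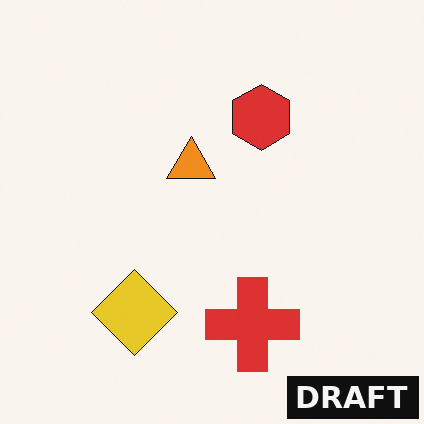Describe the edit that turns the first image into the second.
This is the original image watermarked with the text "DRAFT" in the lower-right corner.

A dark label reading "DRAFT" appears in the lower-right corner.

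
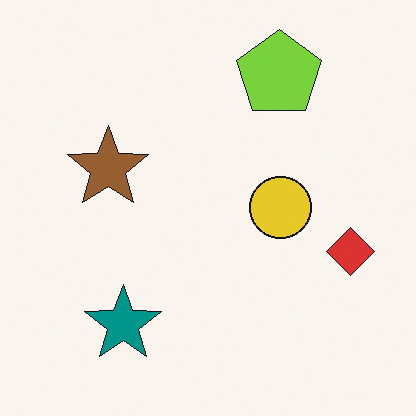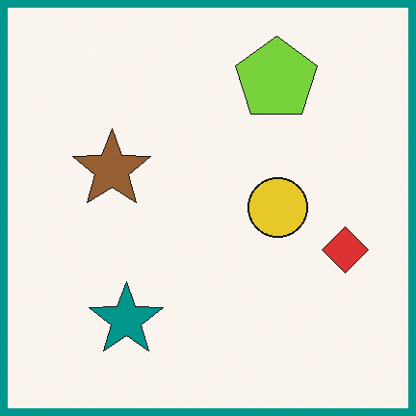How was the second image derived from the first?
This is the original image framed with a teal border.

A solid teal frame runs around the edge of the second image, with the content slightly shrunk inside it.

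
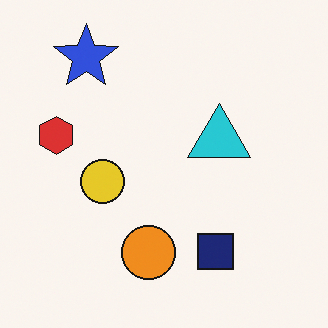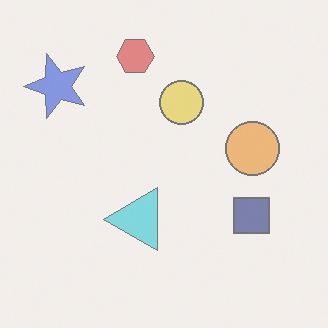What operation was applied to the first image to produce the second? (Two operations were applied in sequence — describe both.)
The second image is the first given much lower contrast, then transposed (reflected across the top-left ↔ bottom-right diagonal).

Tones are pushed toward mid-grey across the whole image — a global contrast change. Shapes have swapped their row and column positions — what was in the top-right is now in the bottom-left — a diagonal reflection.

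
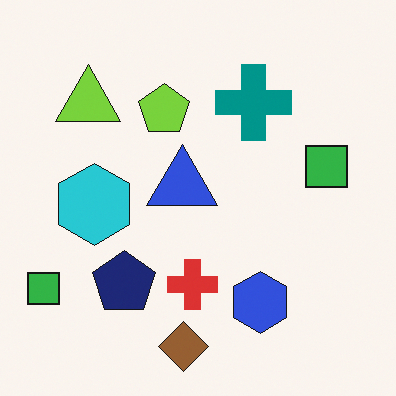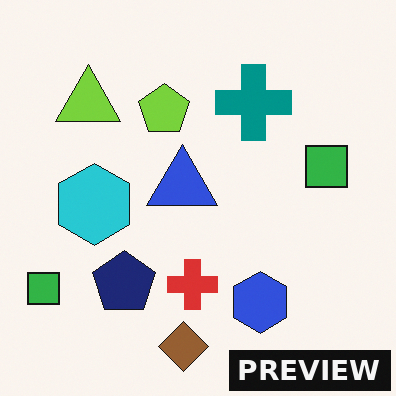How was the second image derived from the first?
Watermarked with the text "PREVIEW" in the lower-right corner.

A dark label reading "PREVIEW" appears in the lower-right corner.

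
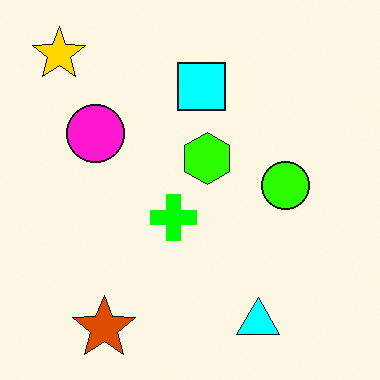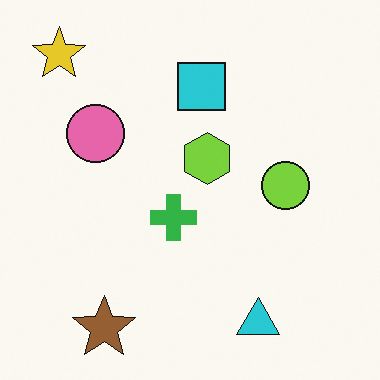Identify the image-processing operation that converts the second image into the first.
This is the original image made much more vivid (saturation change).

All colors are more vivid — a global saturation change.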